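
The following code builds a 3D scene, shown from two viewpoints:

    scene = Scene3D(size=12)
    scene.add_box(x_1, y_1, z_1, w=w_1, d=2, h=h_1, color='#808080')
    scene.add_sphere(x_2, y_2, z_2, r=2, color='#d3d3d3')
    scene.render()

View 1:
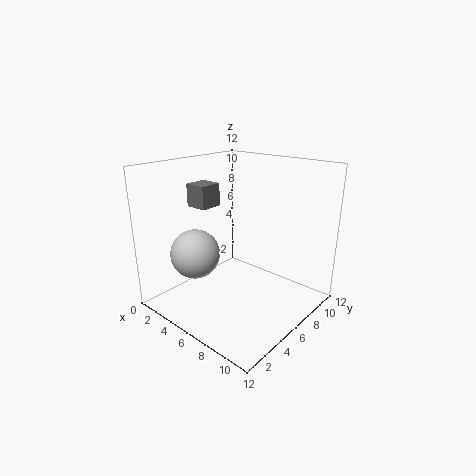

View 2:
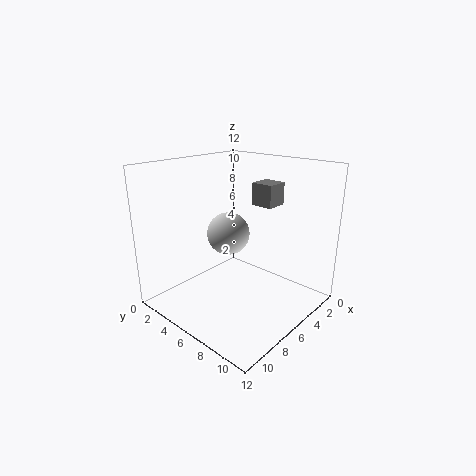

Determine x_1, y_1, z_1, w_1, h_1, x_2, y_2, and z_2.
x_1 = 1; y_1 = 5; z_1 = 8; w_1 = 2; h_1 = 2; x_2 = 4; y_2 = 3; z_2 = 5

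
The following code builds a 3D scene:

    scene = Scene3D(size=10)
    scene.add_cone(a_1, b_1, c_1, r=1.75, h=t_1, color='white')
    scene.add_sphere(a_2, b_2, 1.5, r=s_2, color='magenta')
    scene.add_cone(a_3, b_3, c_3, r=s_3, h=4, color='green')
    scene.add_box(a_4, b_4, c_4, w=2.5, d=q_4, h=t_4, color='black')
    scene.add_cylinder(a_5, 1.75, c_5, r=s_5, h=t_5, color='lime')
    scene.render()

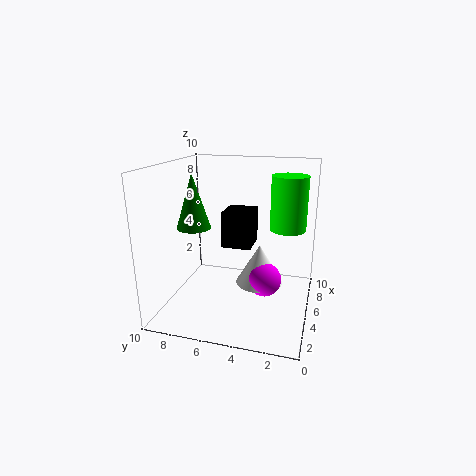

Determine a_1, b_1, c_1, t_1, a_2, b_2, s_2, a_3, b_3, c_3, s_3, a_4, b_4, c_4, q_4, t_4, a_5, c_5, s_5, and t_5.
a_1 = 6.5; b_1 = 3.75; c_1 = 1; t_1 = 3; a_2 = 6; b_2 = 3.25; s_2 = 1.25; a_3 = 5.5; b_3 = 8.5; c_3 = 5.25; s_3 = 1.25; a_4 = 6.5; b_4 = 4.5; c_4 = 3.5; q_4 = 2.25; t_4 = 2.75; a_5 = 6.25; c_5 = 5.5; s_5 = 1.25; t_5 = 3.75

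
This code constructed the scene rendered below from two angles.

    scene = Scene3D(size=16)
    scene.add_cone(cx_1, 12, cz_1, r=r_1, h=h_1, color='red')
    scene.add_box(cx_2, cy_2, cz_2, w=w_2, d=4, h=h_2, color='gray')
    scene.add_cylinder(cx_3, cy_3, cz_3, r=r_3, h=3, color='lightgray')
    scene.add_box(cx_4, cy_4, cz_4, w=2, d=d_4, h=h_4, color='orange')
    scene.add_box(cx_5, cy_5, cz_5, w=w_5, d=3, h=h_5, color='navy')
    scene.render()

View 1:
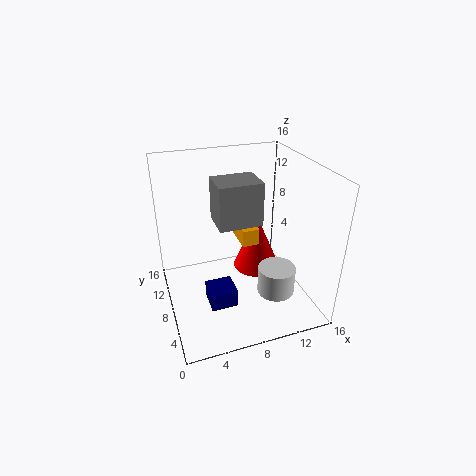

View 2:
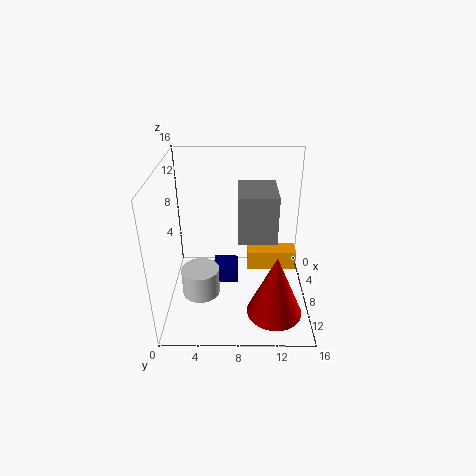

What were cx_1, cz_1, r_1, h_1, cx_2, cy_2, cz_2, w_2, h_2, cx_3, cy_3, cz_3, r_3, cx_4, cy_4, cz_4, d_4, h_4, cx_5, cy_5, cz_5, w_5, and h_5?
cx_1 = 12; cz_1 = 1; r_1 = 3; h_1 = 7; cx_2 = 6; cy_2 = 8; cz_2 = 9; w_2 = 5; h_2 = 5; cx_3 = 11; cy_3 = 4; cz_3 = 3; r_3 = 2; cx_4 = 9; cy_4 = 9; cz_4 = 6; d_4 = 5; h_4 = 2; cx_5 = 4; cy_5 = 5; cz_5 = 1; w_5 = 3; h_5 = 2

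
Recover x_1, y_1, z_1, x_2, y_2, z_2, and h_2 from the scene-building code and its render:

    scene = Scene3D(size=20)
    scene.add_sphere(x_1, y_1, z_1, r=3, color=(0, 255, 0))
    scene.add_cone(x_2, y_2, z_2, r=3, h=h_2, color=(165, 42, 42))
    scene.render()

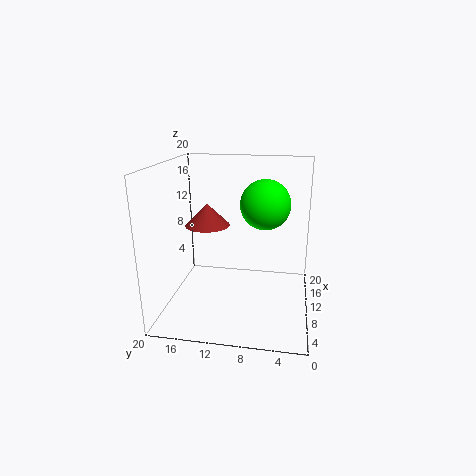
x_1 = 6; y_1 = 6; z_1 = 16; x_2 = 9; y_2 = 14; z_2 = 12; h_2 = 3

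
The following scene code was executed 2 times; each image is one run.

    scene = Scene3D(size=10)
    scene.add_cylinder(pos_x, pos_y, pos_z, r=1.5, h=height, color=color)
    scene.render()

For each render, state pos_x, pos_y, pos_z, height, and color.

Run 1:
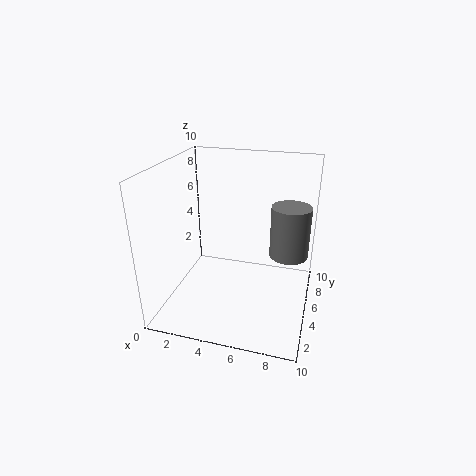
pos_x = 8.25
pos_y = 8
pos_z = 2.5
height = 4
color = 'gray'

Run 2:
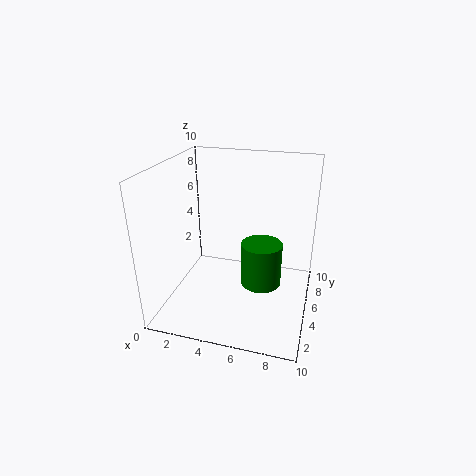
pos_x = 6.5
pos_y = 6
pos_z = 1
height = 3.25
color = 'green'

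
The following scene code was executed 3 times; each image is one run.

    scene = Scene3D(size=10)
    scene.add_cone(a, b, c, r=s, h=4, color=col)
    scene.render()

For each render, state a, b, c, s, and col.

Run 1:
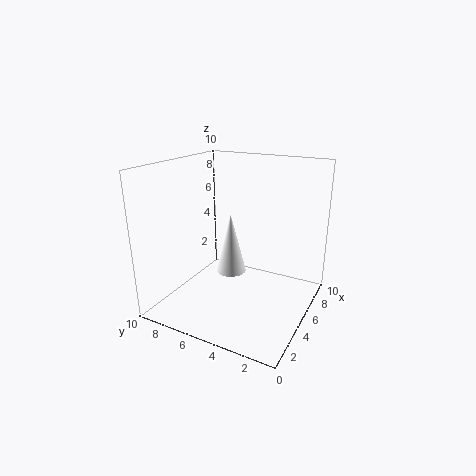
a = 4; b = 5; c = 3; s = 1; col = 'white'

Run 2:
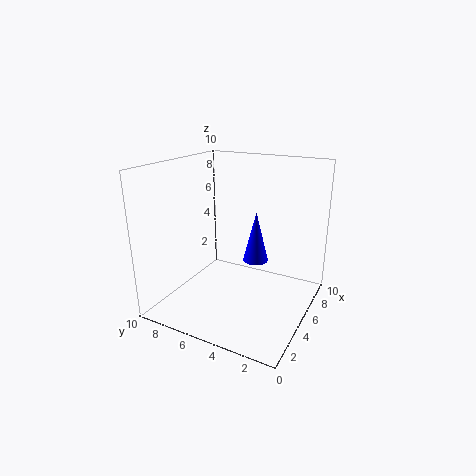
a = 8; b = 5; c = 2; s = 1; col = 'blue'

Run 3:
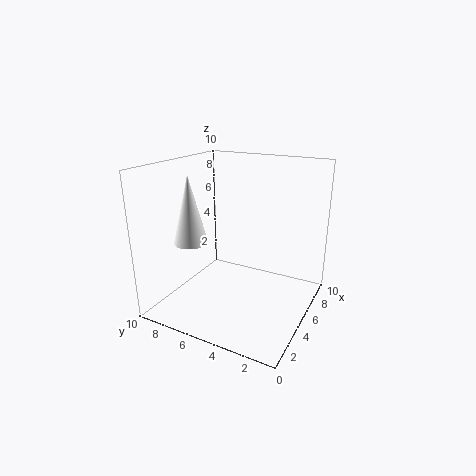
a = 1; b = 6; c = 6; s = 1; col = 'white'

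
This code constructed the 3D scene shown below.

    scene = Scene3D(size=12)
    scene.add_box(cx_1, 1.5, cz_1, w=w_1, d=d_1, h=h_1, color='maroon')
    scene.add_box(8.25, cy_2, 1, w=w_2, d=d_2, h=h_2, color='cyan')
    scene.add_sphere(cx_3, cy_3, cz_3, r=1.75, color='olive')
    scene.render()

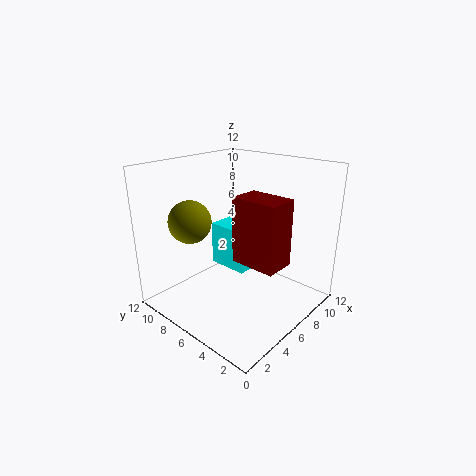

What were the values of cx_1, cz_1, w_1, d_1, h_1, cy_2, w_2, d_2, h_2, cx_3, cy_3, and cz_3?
cx_1 = 4.5; cz_1 = 4.75; w_1 = 2.5; d_1 = 3.75; h_1 = 5.25; cy_2 = 7.5; w_2 = 3; d_2 = 4; h_2 = 4.25; cx_3 = 3.25; cy_3 = 8.75; cz_3 = 7.5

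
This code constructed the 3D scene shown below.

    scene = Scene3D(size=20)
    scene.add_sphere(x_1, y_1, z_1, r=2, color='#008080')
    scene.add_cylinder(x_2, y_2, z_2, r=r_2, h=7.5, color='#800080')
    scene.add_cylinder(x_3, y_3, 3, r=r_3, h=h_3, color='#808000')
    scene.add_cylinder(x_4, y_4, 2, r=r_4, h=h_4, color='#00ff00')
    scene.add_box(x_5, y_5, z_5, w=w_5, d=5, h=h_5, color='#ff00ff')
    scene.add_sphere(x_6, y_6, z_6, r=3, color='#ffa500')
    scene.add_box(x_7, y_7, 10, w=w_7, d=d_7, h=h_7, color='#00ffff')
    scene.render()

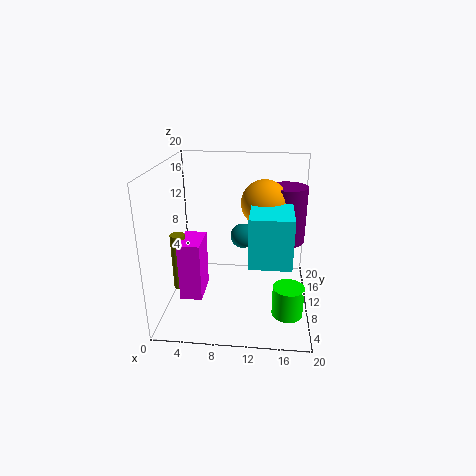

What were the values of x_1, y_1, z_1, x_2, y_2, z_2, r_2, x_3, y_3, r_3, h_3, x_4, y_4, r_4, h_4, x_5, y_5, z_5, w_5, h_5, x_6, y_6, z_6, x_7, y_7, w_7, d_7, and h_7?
x_1 = 10
y_1 = 17.5
z_1 = 7
x_2 = 16.5
y_2 = 10
z_2 = 10
r_2 = 2.5
x_3 = 2
y_3 = 8
r_3 = 1
h_3 = 8
x_4 = 17
y_4 = 4.5
r_4 = 2
h_4 = 4
x_5 = 2.5
y_5 = 5.5
z_5 = 2.5
w_5 = 3
h_5 = 8
x_6 = 13.5
y_6 = 9
z_6 = 15.5
x_7 = 12
y_7 = 1.5
w_7 = 5
d_7 = 6
h_7 = 6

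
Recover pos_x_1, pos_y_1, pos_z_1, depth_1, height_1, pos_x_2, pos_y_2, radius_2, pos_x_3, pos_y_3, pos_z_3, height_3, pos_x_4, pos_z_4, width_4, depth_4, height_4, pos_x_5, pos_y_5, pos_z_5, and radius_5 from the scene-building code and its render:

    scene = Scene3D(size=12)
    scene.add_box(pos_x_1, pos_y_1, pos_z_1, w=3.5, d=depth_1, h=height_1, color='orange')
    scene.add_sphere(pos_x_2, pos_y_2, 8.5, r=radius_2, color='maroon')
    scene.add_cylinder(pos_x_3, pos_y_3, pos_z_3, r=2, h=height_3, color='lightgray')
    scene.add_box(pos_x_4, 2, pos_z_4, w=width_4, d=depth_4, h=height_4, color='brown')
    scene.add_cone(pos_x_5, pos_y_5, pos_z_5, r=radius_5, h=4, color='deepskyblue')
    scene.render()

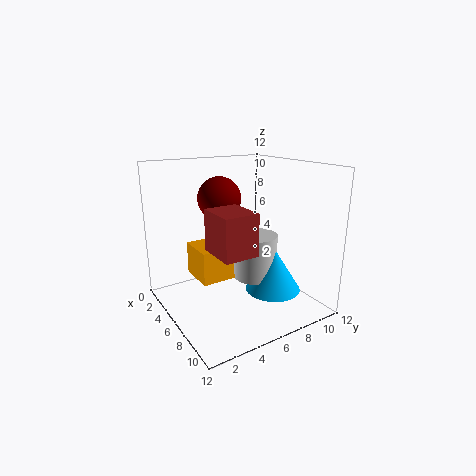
pos_x_1 = 1, pos_y_1 = 3.5, pos_z_1 = 1.5, depth_1 = 4, height_1 = 3, pos_x_2 = 2, pos_y_2 = 6.5, radius_2 = 2, pos_x_3 = 5, pos_y_3 = 8.5, pos_z_3 = 1.5, height_3 = 4, pos_x_4 = 8, pos_z_4 = 6.5, width_4 = 3, depth_4 = 2.5, height_4 = 3, pos_x_5 = 6.5, pos_y_5 = 9.5, pos_z_5 = 0.5, radius_5 = 2.5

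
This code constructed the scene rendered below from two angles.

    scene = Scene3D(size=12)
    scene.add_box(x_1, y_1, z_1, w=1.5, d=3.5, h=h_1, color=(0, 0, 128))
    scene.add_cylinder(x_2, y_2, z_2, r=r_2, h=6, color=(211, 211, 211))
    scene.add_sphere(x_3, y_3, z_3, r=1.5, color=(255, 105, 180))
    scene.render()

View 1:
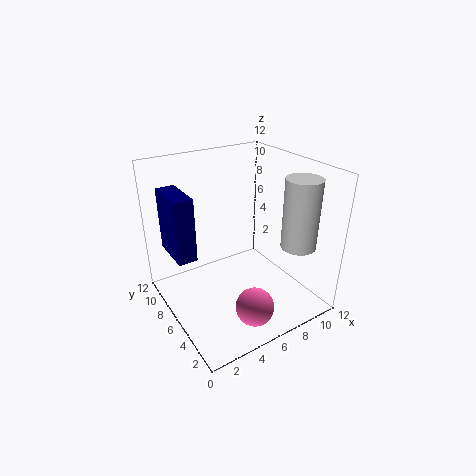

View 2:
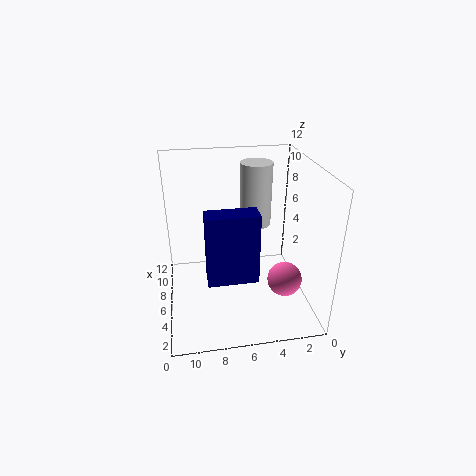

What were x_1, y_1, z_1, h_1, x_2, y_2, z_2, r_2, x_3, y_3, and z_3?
x_1 = 0.5
y_1 = 5.5
z_1 = 5.5
h_1 = 5
x_2 = 10.5
y_2 = 3.5
z_2 = 5
r_2 = 1.5
x_3 = 5
y_3 = 2
z_3 = 2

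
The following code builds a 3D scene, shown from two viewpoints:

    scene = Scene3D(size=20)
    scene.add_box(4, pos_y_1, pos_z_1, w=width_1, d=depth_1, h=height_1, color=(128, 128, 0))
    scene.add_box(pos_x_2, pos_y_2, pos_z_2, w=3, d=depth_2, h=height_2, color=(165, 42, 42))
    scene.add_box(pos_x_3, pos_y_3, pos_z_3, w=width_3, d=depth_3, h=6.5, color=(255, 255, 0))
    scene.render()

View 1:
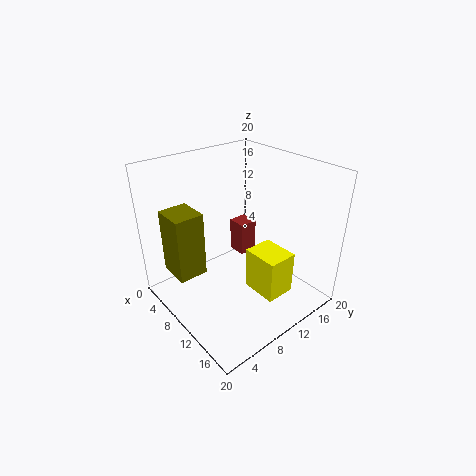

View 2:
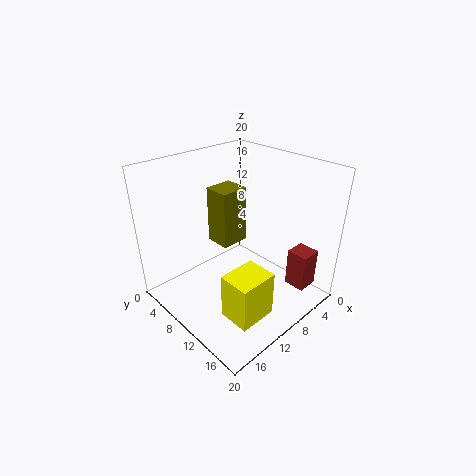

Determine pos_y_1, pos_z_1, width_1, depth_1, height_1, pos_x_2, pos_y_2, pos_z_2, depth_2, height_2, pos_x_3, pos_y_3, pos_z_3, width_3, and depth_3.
pos_y_1 = 1.5
pos_z_1 = 5.5
width_1 = 4.5
depth_1 = 4
height_1 = 9
pos_x_2 = 2
pos_y_2 = 15
pos_z_2 = 2.5
depth_2 = 3
height_2 = 5.5
pos_x_3 = 9.5
pos_y_3 = 12
pos_z_3 = 0.5
width_3 = 5.5
depth_3 = 4.5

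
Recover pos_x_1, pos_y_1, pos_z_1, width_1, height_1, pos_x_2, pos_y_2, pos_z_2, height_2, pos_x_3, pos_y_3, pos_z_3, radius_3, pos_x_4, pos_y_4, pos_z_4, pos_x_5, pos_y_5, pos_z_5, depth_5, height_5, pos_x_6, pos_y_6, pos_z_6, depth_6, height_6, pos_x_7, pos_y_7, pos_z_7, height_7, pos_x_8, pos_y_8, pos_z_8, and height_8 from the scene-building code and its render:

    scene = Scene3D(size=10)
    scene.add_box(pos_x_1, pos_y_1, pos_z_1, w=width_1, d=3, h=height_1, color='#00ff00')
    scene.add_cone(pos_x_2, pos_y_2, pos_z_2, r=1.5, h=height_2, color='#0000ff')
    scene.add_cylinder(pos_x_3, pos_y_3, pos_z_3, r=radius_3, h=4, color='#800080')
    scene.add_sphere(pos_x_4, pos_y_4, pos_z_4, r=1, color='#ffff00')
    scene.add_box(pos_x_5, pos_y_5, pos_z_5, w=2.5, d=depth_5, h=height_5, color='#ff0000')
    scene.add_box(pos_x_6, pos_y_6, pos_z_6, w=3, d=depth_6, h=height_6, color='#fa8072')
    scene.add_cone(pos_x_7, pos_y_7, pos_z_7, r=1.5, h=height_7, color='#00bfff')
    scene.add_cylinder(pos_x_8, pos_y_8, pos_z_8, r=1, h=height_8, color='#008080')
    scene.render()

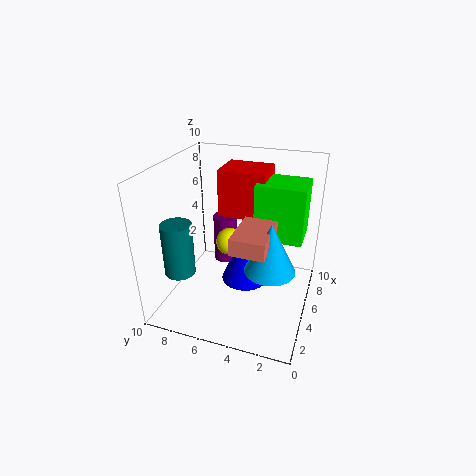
pos_x_1 = 3.5
pos_y_1 = 0.5
pos_z_1 = 6
width_1 = 2.5
height_1 = 3.5
pos_x_2 = 3.5
pos_y_2 = 4
pos_z_2 = 3
height_2 = 3.5
pos_x_3 = 9
pos_y_3 = 7.5
pos_z_3 = 0.5
radius_3 = 1
pos_x_4 = 6
pos_y_4 = 6
pos_z_4 = 4
pos_x_5 = 4
pos_y_5 = 3
pos_z_5 = 7
depth_5 = 3
height_5 = 3
pos_x_6 = 0.5
pos_y_6 = 2
pos_z_6 = 6.5
depth_6 = 2
height_6 = 1
pos_x_7 = 2
pos_y_7 = 2
pos_z_7 = 5
height_7 = 3
pos_x_8 = 2
pos_y_8 = 8
pos_z_8 = 3.5
height_8 = 3.5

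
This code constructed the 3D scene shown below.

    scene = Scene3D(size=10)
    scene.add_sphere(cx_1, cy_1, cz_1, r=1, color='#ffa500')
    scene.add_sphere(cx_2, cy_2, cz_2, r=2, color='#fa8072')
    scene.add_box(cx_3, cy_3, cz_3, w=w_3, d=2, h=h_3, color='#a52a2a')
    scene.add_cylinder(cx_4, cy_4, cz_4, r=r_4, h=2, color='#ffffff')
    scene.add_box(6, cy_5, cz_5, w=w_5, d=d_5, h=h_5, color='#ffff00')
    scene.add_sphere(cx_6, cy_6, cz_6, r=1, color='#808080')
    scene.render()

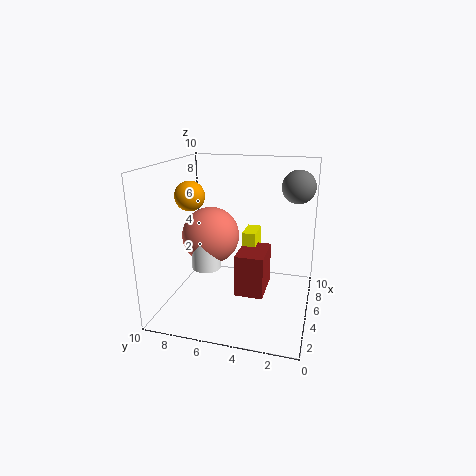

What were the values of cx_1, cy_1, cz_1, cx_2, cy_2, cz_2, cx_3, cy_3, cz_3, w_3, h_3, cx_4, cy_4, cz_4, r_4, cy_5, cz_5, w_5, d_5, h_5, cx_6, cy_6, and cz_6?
cx_1 = 4, cy_1 = 8, cz_1 = 8, cx_2 = 5, cy_2 = 7, cz_2 = 5, cx_3 = 4, cy_3 = 3, cz_3 = 1, w_3 = 3, h_3 = 3, cx_4 = 4, cy_4 = 7, cz_4 = 3, r_4 = 1, cy_5 = 4, cz_5 = 3, w_5 = 2, d_5 = 1, h_5 = 2, cx_6 = 4, cy_6 = 1, cz_6 = 9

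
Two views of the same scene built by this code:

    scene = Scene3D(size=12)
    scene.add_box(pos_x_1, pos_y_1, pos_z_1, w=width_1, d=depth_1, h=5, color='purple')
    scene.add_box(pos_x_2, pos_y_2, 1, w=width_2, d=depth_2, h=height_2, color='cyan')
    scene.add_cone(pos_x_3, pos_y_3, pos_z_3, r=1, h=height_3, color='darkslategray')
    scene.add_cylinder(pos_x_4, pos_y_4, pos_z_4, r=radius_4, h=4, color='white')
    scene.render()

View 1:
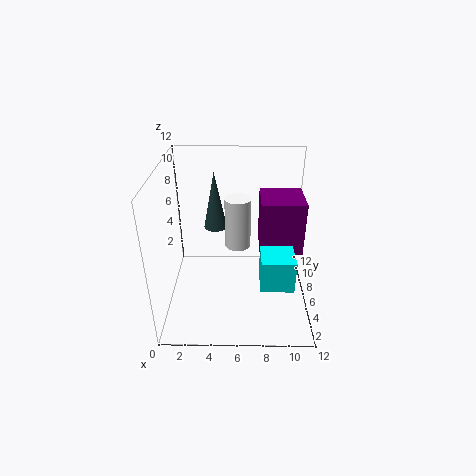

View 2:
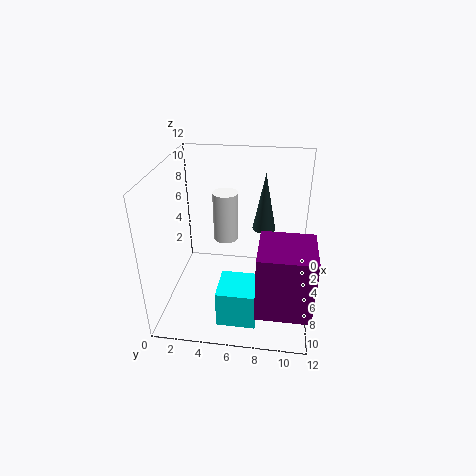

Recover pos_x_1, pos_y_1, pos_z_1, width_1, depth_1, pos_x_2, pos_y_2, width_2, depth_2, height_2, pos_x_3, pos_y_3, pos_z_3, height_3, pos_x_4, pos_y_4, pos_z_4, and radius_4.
pos_x_1 = 8
pos_y_1 = 8
pos_z_1 = 3
width_1 = 4
depth_1 = 4
pos_x_2 = 8
pos_y_2 = 5
width_2 = 3
depth_2 = 3
height_2 = 3
pos_x_3 = 4
pos_y_3 = 8
pos_z_3 = 6
height_3 = 5
pos_x_4 = 6
pos_y_4 = 5
pos_z_4 = 6
radius_4 = 1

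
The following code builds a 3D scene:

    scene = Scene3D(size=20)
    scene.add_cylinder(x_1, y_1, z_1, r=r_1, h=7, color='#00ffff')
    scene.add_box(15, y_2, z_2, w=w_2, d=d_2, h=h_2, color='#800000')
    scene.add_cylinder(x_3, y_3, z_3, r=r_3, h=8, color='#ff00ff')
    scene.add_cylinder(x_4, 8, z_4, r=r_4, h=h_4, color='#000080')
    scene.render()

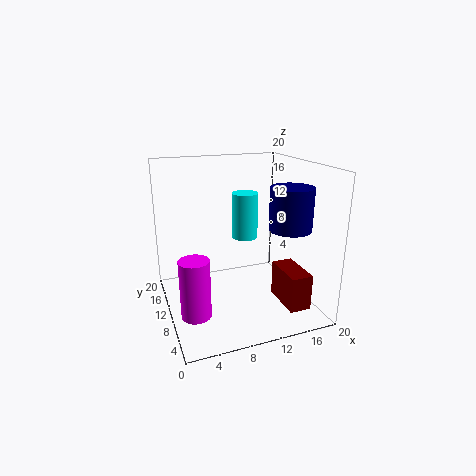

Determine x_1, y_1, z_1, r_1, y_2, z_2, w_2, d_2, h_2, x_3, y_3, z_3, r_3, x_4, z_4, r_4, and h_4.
x_1 = 13
y_1 = 15
z_1 = 8
r_1 = 2
y_2 = 3
z_2 = 1
w_2 = 3
d_2 = 6
h_2 = 5
x_3 = 3
y_3 = 7
z_3 = 1
r_3 = 2
x_4 = 17
z_4 = 11
r_4 = 3
h_4 = 6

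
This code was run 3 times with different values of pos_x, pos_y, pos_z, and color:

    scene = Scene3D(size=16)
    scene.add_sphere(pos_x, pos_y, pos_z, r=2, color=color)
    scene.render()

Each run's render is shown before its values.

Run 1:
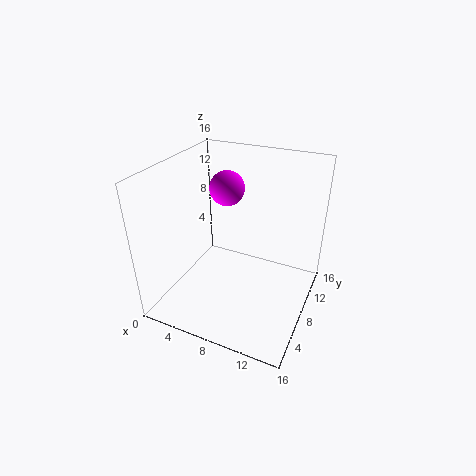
pos_x = 5.5, pos_y = 10.5, pos_z = 12.5, color = 'magenta'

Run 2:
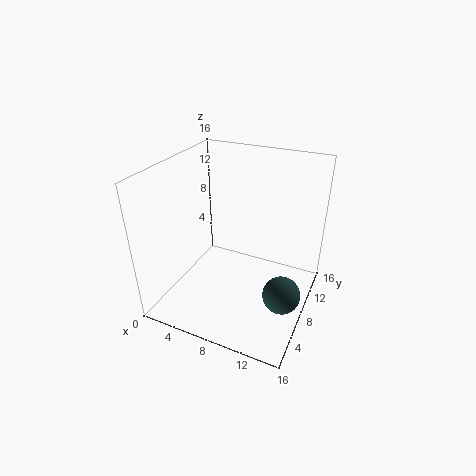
pos_x = 14, pos_y = 6, pos_z = 3.5, color = 'darkslategray'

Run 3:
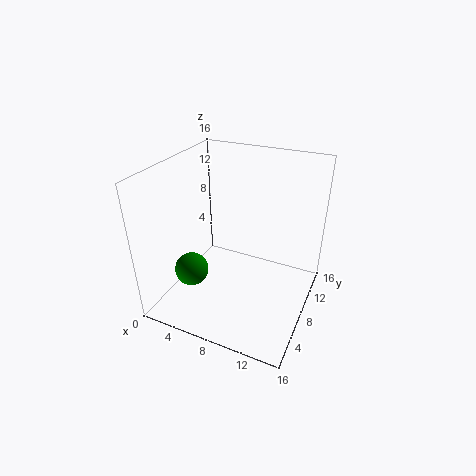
pos_x = 2.5, pos_y = 6.5, pos_z = 3, color = 'green'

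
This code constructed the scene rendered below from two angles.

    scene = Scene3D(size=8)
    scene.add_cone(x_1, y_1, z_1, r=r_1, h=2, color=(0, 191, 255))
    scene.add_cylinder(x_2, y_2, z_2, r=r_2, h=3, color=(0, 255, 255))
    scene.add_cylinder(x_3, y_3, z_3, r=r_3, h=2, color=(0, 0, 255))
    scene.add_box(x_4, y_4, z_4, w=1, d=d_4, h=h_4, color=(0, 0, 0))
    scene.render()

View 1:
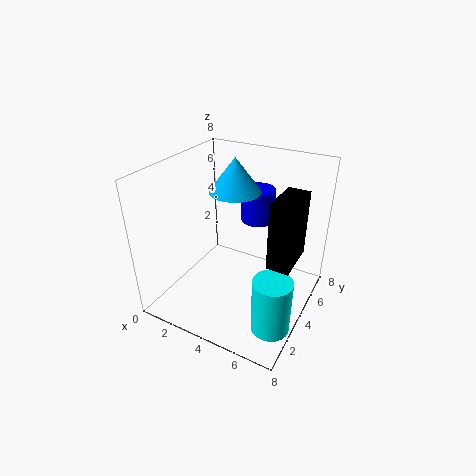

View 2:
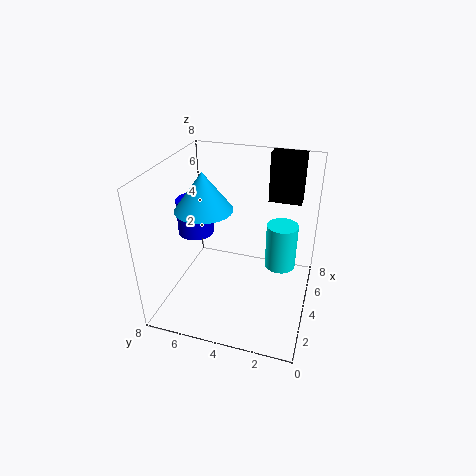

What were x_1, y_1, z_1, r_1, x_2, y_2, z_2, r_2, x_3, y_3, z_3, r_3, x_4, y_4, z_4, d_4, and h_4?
x_1 = 3, y_1 = 5.5, z_1 = 6, r_1 = 1.5, x_2 = 7, y_2 = 2, z_2 = 0.5, r_2 = 1, x_3 = 4, y_3 = 6.5, z_3 = 4, r_3 = 1, x_4 = 7, y_4 = 1, z_4 = 5, d_4 = 2, h_4 = 3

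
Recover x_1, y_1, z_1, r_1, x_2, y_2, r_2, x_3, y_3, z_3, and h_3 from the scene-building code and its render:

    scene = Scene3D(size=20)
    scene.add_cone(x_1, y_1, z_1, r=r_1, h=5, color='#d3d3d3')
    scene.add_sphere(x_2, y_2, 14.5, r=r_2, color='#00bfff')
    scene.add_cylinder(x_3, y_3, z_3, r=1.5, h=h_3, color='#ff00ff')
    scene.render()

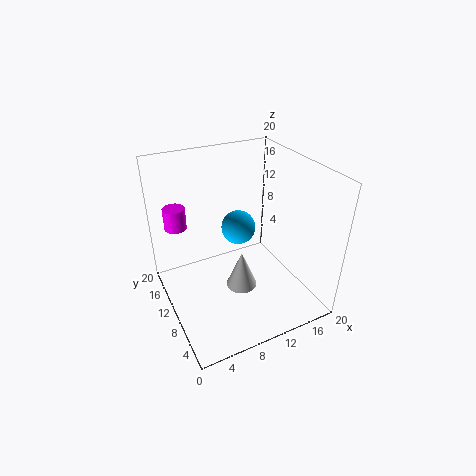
x_1 = 8.5, y_1 = 6, z_1 = 5.5, r_1 = 2, x_2 = 8, y_2 = 6, r_2 = 2, x_3 = 2.5, y_3 = 14, z_3 = 11.5, h_3 = 3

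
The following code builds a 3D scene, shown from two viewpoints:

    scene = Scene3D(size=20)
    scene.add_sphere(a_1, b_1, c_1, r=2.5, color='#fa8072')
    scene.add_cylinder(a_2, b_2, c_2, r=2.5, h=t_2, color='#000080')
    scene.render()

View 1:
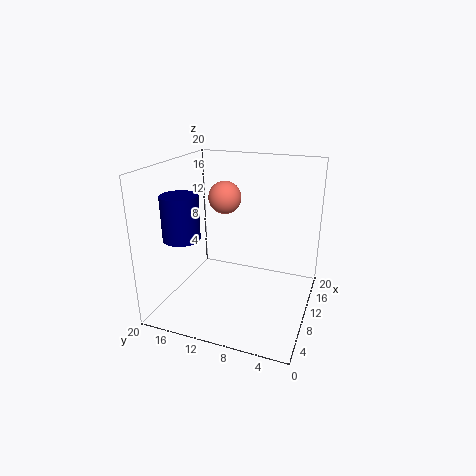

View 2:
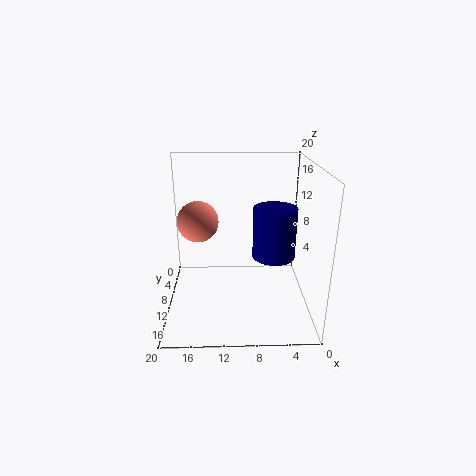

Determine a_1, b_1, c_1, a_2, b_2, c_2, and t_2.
a_1 = 15, b_1 = 14, c_1 = 14, a_2 = 6, b_2 = 16.5, c_2 = 10.5, t_2 = 6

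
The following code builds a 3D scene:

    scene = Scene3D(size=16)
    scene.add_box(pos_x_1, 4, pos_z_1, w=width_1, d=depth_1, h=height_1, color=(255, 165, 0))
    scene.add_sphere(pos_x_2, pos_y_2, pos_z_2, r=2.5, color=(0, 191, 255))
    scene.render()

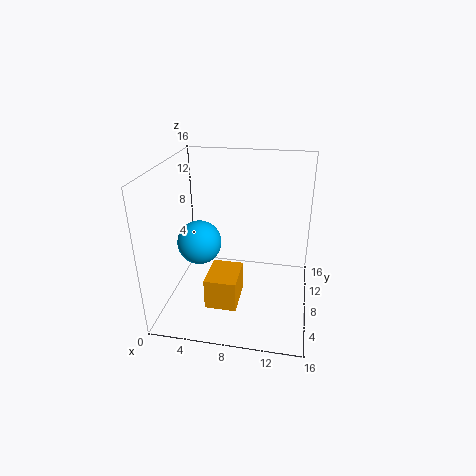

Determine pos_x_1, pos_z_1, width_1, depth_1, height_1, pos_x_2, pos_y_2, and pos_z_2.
pos_x_1 = 5; pos_z_1 = 1; width_1 = 3.5; depth_1 = 4.5; height_1 = 3.5; pos_x_2 = 3.5; pos_y_2 = 8; pos_z_2 = 7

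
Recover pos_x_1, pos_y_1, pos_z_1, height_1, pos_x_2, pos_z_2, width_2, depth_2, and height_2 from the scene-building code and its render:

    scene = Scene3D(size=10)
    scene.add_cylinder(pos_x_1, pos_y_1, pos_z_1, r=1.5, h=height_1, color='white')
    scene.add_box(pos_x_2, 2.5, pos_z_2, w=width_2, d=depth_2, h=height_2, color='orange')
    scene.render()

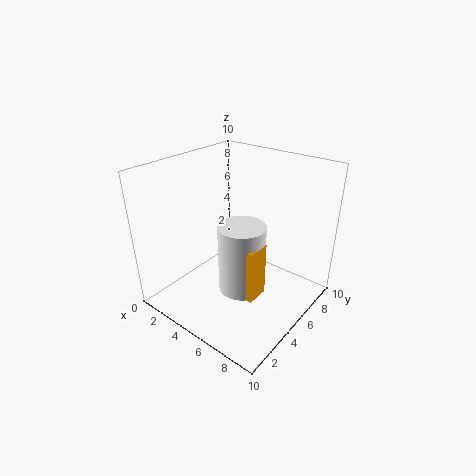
pos_x_1 = 6.5, pos_y_1 = 3.5, pos_z_1 = 2.5, height_1 = 4.5, pos_x_2 = 6, pos_z_2 = 2.5, width_2 = 2, depth_2 = 1.5, height_2 = 3.5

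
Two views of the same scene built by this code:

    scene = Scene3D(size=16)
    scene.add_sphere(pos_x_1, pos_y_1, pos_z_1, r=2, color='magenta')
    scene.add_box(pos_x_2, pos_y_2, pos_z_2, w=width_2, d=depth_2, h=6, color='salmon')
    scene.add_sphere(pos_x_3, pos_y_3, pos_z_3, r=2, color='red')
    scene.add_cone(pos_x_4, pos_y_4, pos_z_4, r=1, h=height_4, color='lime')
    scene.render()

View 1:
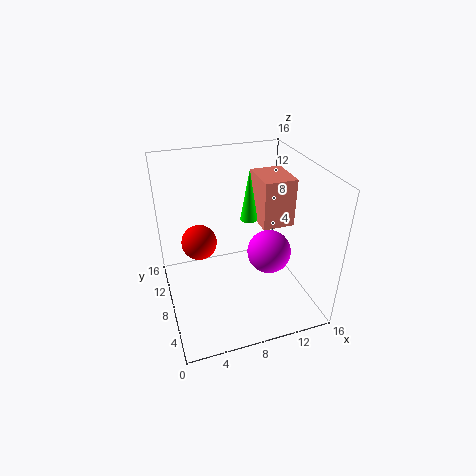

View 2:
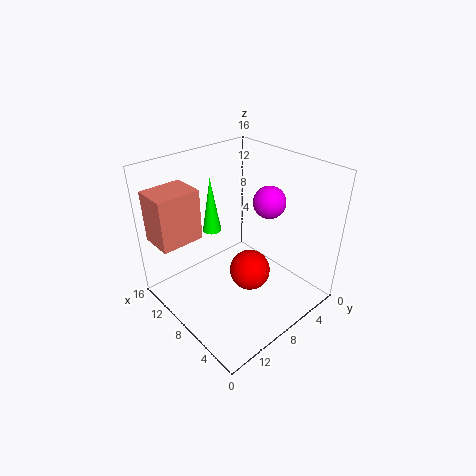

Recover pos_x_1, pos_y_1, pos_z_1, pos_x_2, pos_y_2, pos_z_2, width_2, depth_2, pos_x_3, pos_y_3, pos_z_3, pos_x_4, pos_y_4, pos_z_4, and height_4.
pos_x_1 = 9
pos_y_1 = 2
pos_z_1 = 10
pos_x_2 = 12
pos_y_2 = 10
pos_z_2 = 7
width_2 = 4
depth_2 = 5
pos_x_3 = 4
pos_y_3 = 10
pos_z_3 = 7
pos_x_4 = 10
pos_y_4 = 10
pos_z_4 = 9
height_4 = 6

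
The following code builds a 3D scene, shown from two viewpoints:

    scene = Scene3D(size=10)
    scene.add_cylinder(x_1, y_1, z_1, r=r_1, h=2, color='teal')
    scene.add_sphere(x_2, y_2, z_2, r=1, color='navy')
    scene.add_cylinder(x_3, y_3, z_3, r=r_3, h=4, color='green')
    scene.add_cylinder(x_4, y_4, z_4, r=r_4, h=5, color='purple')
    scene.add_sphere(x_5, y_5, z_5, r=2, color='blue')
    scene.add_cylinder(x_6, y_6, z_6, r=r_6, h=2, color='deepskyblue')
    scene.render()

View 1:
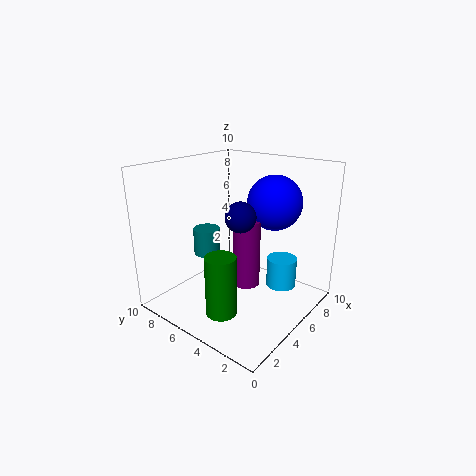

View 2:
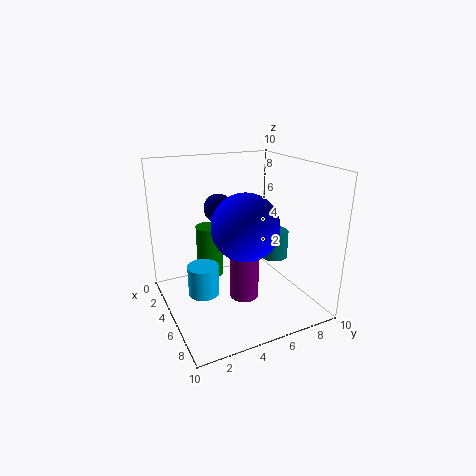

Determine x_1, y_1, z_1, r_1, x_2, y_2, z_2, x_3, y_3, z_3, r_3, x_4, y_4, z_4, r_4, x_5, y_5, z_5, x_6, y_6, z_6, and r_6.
x_1 = 5; y_1 = 8; z_1 = 3; r_1 = 1; x_2 = 4; y_2 = 4; z_2 = 7; x_3 = 2; y_3 = 4; z_3 = 1; r_3 = 1; x_4 = 6; y_4 = 5; z_4 = 1; r_4 = 1; x_5 = 8; y_5 = 4; z_5 = 7; x_6 = 6; y_6 = 2; z_6 = 2; r_6 = 1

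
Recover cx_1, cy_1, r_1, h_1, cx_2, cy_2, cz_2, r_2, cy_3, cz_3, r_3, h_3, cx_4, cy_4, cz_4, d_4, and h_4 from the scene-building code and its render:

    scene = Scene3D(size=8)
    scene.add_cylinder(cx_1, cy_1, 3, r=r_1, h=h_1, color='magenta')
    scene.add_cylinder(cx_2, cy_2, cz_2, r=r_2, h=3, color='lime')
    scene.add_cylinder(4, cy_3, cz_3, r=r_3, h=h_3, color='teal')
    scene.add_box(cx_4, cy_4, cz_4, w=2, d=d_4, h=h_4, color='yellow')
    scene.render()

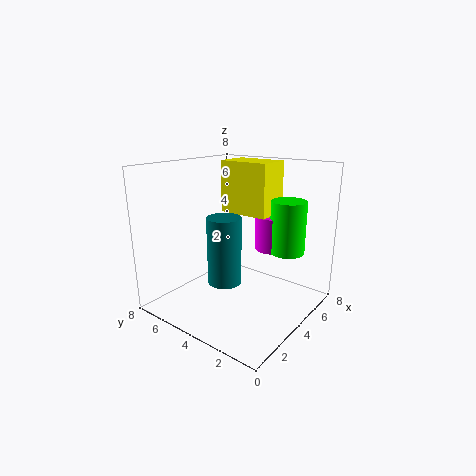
cx_1 = 6; cy_1 = 3; r_1 = 1; h_1 = 2; cx_2 = 6; cy_2 = 2; cz_2 = 3; r_2 = 1; cy_3 = 5; cz_3 = 1; r_3 = 1; h_3 = 4; cx_4 = 5; cy_4 = 3; cz_4 = 5; d_4 = 3; h_4 = 3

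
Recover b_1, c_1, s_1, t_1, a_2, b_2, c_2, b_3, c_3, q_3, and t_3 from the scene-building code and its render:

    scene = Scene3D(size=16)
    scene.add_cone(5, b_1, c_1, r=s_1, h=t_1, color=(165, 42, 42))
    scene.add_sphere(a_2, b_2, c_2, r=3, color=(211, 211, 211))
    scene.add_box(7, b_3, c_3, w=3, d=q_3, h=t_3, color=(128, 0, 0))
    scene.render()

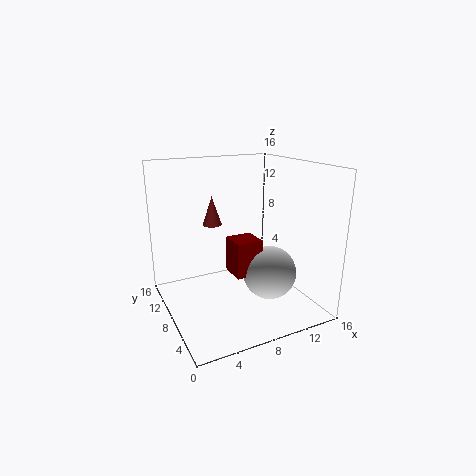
b_1 = 8
c_1 = 10
s_1 = 1
t_1 = 3
a_2 = 11
b_2 = 6
c_2 = 4
b_3 = 6
c_3 = 4
q_3 = 3
t_3 = 4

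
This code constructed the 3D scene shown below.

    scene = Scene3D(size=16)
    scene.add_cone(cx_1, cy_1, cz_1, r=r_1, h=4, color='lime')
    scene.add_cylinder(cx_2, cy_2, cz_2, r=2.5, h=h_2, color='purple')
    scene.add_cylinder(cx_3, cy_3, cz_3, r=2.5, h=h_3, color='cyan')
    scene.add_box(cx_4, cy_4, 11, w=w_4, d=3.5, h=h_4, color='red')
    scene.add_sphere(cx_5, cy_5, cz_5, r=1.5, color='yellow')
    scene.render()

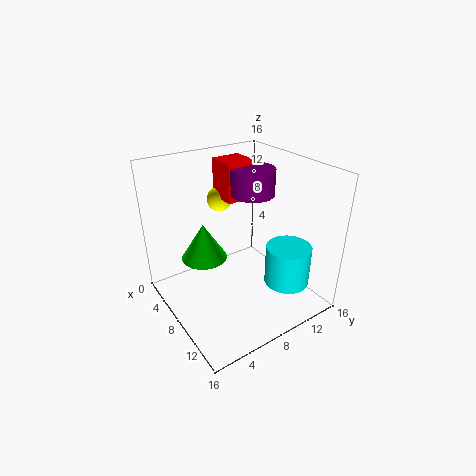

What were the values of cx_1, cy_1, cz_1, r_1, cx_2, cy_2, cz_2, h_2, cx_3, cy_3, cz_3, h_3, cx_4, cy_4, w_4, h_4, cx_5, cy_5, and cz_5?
cx_1 = 6.5, cy_1 = 4.5, cz_1 = 6, r_1 = 2.5, cx_2 = 6.5, cy_2 = 11, cz_2 = 12, h_2 = 3, cx_3 = 12, cy_3 = 12, cz_3 = 3, h_3 = 4.5, cx_4 = 2, cy_4 = 8.5, w_4 = 3.5, h_4 = 4.5, cx_5 = 2.5, cy_5 = 9, cz_5 = 10.5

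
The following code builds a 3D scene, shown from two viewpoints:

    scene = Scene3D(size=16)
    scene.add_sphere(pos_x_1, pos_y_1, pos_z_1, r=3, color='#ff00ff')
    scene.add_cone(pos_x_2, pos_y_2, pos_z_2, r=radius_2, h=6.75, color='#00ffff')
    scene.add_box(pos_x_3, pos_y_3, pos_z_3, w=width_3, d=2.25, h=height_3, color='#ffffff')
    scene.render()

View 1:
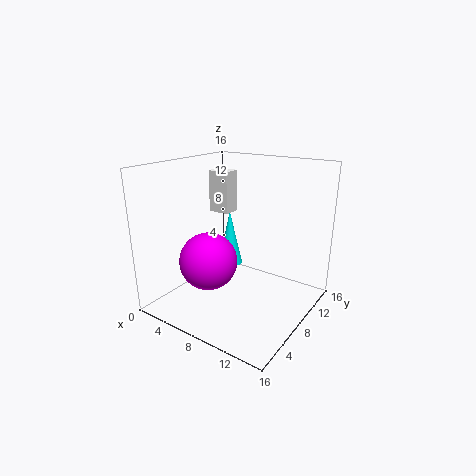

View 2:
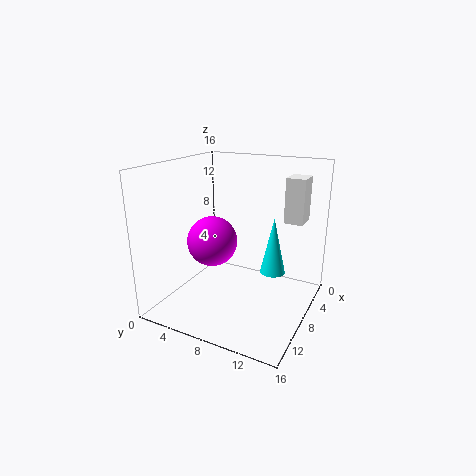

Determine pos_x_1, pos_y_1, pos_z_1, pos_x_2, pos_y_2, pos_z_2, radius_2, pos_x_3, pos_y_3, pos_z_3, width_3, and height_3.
pos_x_1 = 7, pos_y_1 = 4, pos_z_1 = 6.5, pos_x_2 = 4.75, pos_y_2 = 11, pos_z_2 = 3, radius_2 = 1.5, pos_x_3 = 1, pos_y_3 = 11.75, pos_z_3 = 9, width_3 = 2.75, height_3 = 5.25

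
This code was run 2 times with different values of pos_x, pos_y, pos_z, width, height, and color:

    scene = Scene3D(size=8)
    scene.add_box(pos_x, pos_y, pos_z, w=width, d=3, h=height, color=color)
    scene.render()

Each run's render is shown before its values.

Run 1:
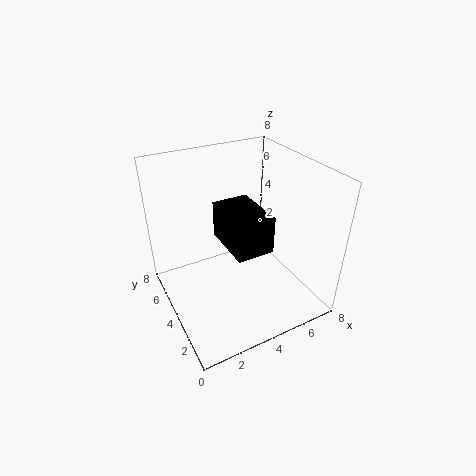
pos_x = 3; pos_y = 2; pos_z = 4; width = 2; height = 2; color = 'black'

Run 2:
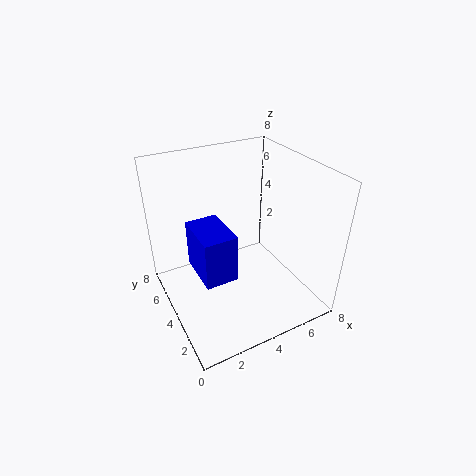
pos_x = 2; pos_y = 4; pos_z = 1; width = 2; height = 3; color = 'blue'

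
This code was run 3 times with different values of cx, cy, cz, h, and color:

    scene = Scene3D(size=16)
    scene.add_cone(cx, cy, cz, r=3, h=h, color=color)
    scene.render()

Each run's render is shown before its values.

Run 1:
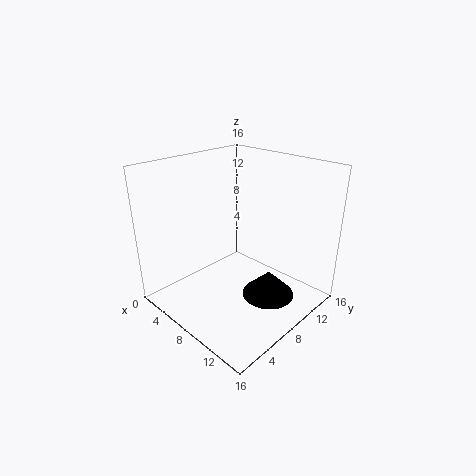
cx = 11
cy = 10
cz = 1
h = 3
color = 'black'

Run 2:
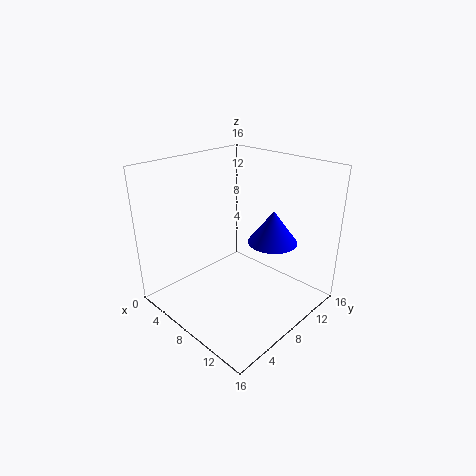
cx = 9
cy = 13
cz = 6
h = 4
color = 'blue'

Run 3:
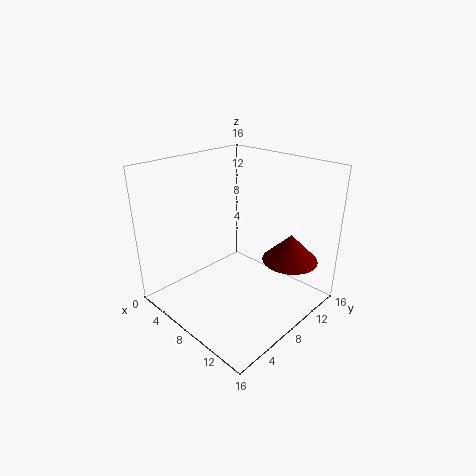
cx = 13
cy = 11
cz = 6
h = 3
color = 'maroon'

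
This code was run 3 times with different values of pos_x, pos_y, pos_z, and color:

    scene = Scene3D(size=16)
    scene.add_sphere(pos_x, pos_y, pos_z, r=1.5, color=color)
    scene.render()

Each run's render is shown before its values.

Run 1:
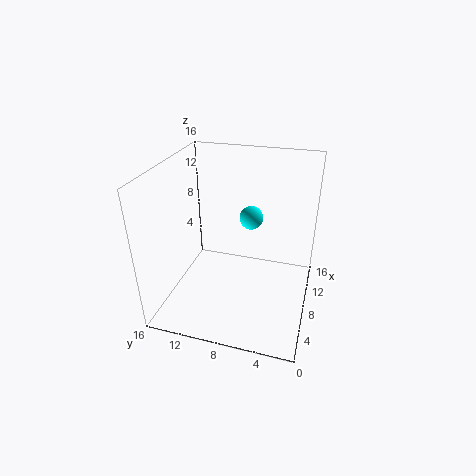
pos_x = 14, pos_y = 8, pos_z = 7.5, color = 'cyan'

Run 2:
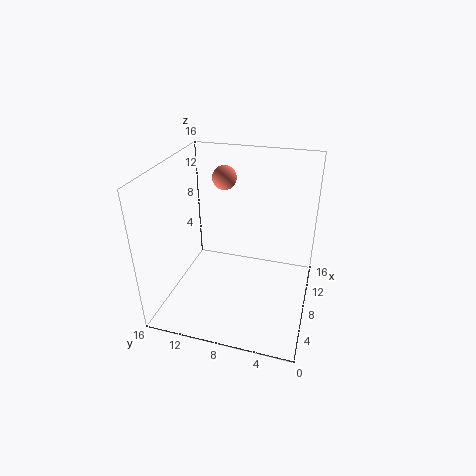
pos_x = 14, pos_y = 11.5, pos_z = 12.5, color = 'salmon'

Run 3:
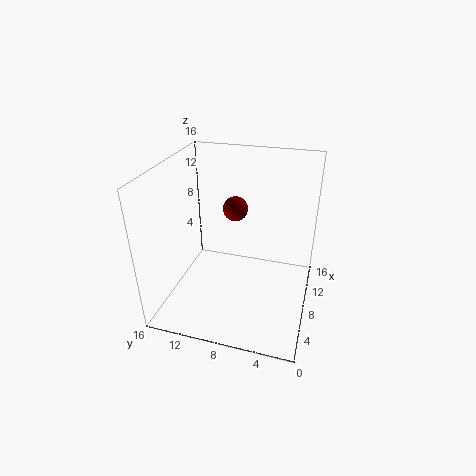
pos_x = 12, pos_y = 9.5, pos_z = 9.5, color = 'maroon'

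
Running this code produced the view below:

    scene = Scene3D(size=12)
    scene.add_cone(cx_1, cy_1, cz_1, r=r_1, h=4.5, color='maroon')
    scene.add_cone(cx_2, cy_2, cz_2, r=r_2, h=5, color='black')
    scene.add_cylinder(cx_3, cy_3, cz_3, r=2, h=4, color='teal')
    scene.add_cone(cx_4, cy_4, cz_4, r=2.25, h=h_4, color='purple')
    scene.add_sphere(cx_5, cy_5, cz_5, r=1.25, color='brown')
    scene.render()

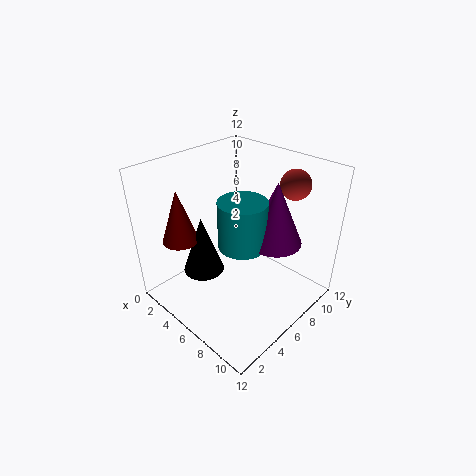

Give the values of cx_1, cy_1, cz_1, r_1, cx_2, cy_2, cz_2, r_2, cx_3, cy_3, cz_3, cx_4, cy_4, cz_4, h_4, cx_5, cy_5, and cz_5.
cx_1 = 2.5, cy_1 = 2.75, cz_1 = 5.75, r_1 = 1.5, cx_2 = 3.75, cy_2 = 4, cz_2 = 2.75, r_2 = 1.75, cx_3 = 6.5, cy_3 = 6, cz_3 = 5.5, cx_4 = 8.25, cy_4 = 8, cz_4 = 5.75, h_4 = 5.25, cx_5 = 8.5, cy_5 = 10, cz_5 = 10.25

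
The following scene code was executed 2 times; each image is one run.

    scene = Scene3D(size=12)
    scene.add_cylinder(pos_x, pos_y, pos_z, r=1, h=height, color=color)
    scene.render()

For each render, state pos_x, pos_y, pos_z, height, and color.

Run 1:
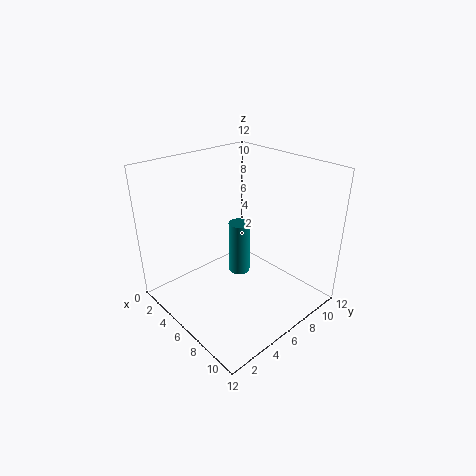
pos_x = 4; pos_y = 8; pos_z = 1; height = 5; color = 'teal'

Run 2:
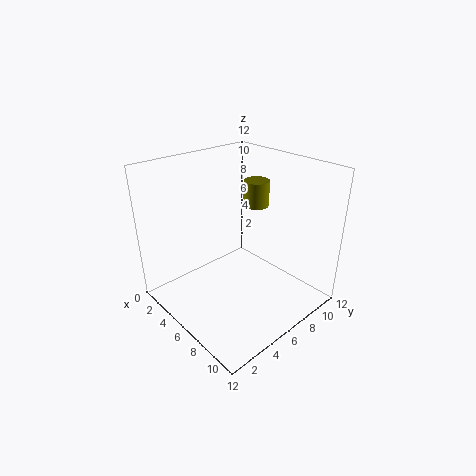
pos_x = 7; pos_y = 7; pos_z = 9; height = 2; color = 'olive'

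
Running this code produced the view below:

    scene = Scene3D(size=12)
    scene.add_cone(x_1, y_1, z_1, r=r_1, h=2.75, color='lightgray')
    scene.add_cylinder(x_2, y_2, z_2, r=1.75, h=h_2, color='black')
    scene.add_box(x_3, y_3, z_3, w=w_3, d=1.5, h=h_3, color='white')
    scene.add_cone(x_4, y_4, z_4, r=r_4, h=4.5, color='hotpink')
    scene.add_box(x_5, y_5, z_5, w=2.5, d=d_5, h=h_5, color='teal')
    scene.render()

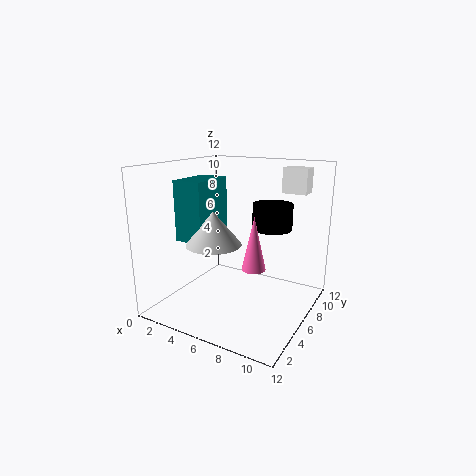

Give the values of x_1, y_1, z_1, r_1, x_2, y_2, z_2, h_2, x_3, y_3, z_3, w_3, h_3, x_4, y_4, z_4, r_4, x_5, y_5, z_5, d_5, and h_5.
x_1 = 4.75
y_1 = 4.25
z_1 = 5.75
r_1 = 2.25
x_2 = 7.75
y_2 = 9
z_2 = 6.25
h_2 = 2.25
x_3 = 9
y_3 = 7.75
z_3 = 9.75
w_3 = 2
h_3 = 2
x_4 = 7.5
y_4 = 6
z_4 = 3.5
r_4 = 1
x_5 = 1.5
y_5 = 3.5
z_5 = 5.75
d_5 = 4
h_5 = 5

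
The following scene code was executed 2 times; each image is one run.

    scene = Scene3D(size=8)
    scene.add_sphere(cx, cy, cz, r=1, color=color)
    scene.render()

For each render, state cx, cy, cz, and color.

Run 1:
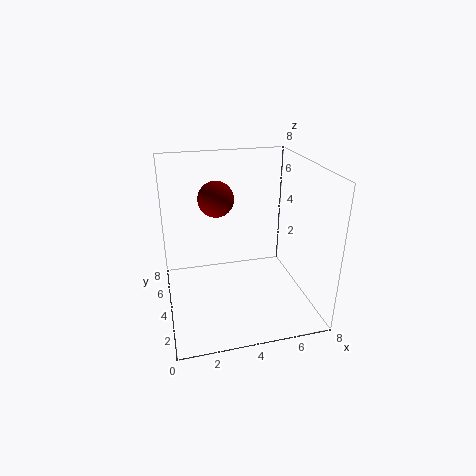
cx = 3, cy = 5, cz = 6, color = 'maroon'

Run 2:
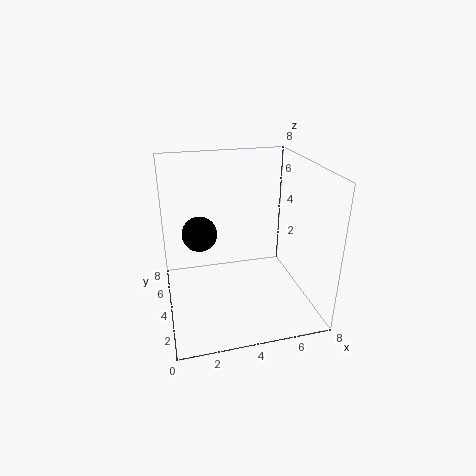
cx = 2, cy = 5, cz = 4, color = 'black'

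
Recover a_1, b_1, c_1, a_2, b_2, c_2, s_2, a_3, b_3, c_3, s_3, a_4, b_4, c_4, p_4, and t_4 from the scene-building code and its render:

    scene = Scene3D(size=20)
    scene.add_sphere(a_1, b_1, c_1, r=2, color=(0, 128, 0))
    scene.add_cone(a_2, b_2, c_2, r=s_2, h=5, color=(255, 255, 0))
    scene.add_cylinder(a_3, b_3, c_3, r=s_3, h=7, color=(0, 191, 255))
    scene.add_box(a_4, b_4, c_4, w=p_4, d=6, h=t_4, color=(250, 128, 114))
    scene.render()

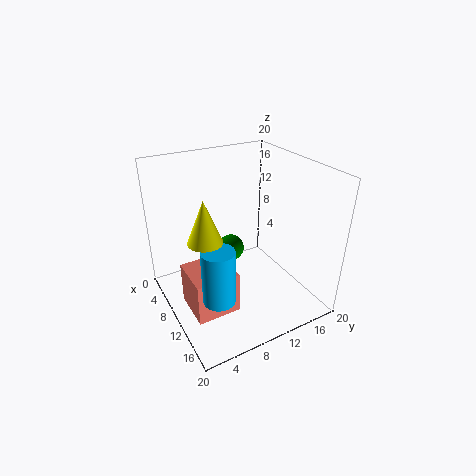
a_1 = 6; b_1 = 11; c_1 = 6; a_2 = 15; b_2 = 3; c_2 = 14; s_2 = 2; a_3 = 16; b_3 = 4; c_3 = 6; s_3 = 2; a_4 = 8; b_4 = 2; c_4 = 1; p_4 = 6; t_4 = 6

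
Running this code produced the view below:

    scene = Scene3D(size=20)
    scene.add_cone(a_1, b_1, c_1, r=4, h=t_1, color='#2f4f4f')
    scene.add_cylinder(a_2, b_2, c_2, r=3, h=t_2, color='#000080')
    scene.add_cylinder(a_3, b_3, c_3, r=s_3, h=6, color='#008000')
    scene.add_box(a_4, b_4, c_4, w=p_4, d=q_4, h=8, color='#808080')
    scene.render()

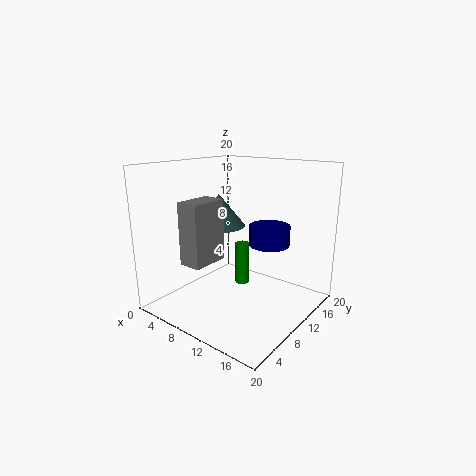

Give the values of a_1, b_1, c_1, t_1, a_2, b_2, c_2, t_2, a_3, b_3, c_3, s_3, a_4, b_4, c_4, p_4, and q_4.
a_1 = 4, b_1 = 13, c_1 = 10, t_1 = 5, a_2 = 12, b_2 = 15, c_2 = 8, t_2 = 3, a_3 = 10, b_3 = 11, c_3 = 3, s_3 = 1, a_4 = 7, b_4 = 2, c_4 = 8, p_4 = 3, q_4 = 5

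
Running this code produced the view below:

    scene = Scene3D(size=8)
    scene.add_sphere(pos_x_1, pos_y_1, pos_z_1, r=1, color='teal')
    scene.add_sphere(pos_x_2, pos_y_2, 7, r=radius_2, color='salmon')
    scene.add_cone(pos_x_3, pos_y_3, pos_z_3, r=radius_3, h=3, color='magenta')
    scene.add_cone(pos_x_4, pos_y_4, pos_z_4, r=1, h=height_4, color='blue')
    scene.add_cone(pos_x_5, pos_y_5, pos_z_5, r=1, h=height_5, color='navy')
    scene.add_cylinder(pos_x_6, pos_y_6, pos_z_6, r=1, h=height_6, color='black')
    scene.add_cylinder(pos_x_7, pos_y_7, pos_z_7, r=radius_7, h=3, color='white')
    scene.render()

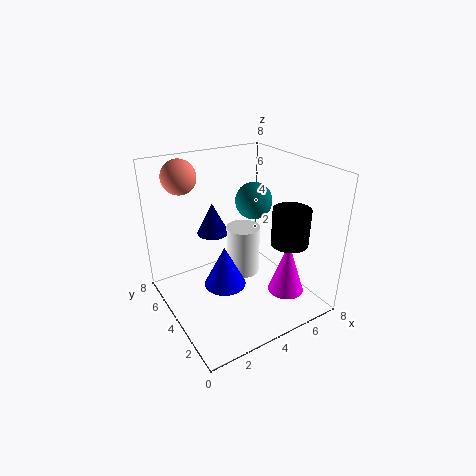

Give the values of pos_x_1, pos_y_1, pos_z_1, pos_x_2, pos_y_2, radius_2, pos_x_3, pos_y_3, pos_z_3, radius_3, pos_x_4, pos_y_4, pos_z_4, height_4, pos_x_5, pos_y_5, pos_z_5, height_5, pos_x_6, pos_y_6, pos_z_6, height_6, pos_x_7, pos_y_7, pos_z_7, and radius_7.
pos_x_1 = 5
pos_y_1 = 4
pos_z_1 = 6
pos_x_2 = 2
pos_y_2 = 7
radius_2 = 1
pos_x_3 = 6
pos_y_3 = 2
pos_z_3 = 1
radius_3 = 1
pos_x_4 = 2
pos_y_4 = 2
pos_z_4 = 3
height_4 = 2
pos_x_5 = 4
pos_y_5 = 7
pos_z_5 = 3
height_5 = 2
pos_x_6 = 6
pos_y_6 = 2
pos_z_6 = 4
height_6 = 2
pos_x_7 = 5
pos_y_7 = 5
pos_z_7 = 1
radius_7 = 1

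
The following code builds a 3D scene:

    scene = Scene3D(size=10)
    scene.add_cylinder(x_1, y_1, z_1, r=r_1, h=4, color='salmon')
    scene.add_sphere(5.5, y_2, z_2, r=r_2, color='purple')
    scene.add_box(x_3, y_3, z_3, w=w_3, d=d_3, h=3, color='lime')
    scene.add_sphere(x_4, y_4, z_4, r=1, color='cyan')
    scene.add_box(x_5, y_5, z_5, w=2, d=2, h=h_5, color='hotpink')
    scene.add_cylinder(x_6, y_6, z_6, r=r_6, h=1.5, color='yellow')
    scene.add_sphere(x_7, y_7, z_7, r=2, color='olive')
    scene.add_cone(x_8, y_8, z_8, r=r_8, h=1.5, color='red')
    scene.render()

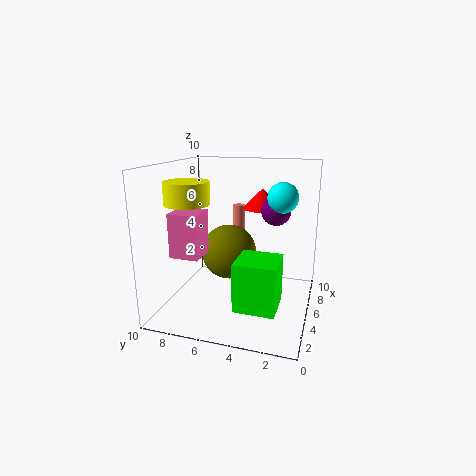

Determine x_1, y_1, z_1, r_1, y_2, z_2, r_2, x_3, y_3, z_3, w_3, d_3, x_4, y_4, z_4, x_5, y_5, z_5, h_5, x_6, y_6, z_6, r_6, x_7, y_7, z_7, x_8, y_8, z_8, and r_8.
x_1 = 8.5; y_1 = 6; z_1 = 2.5; r_1 = 0.5; y_2 = 2.5; z_2 = 7; r_2 = 1; x_3 = 0.5; y_3 = 1.5; z_3 = 2; w_3 = 2.5; d_3 = 2.5; x_4 = 5; y_4 = 2; z_4 = 8; x_5 = 2.5; y_5 = 7; z_5 = 4; h_5 = 3; x_6 = 3.5; y_6 = 8; z_6 = 7.5; r_6 = 1.5; x_7 = 6; y_7 = 6; z_7 = 3.5; x_8 = 8; y_8 = 4; z_8 = 6.5; r_8 = 1.5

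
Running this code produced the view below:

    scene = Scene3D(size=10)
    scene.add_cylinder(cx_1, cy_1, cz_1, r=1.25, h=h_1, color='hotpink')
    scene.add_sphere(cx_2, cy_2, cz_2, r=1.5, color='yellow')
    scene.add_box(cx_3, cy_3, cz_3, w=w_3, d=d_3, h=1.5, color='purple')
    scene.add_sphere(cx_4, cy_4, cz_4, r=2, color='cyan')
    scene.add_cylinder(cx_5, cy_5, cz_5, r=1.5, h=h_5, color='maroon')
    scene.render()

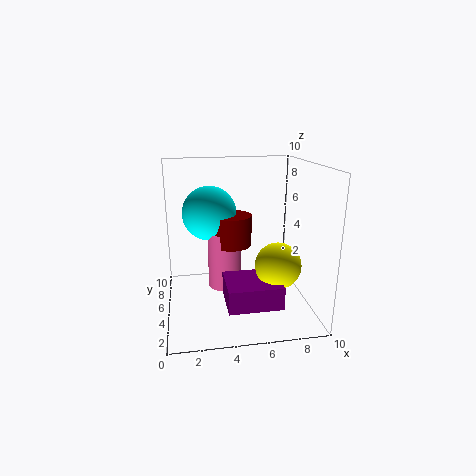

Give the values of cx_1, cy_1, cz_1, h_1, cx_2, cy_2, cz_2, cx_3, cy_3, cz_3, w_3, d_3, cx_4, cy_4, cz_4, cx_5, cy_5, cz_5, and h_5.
cx_1 = 4.25, cy_1 = 6.5, cz_1 = 0.75, h_1 = 4.25, cx_2 = 7.25, cy_2 = 2.75, cz_2 = 3.75, cx_3 = 3.75, cy_3 = 1, cz_3 = 1.5, w_3 = 3.5, d_3 = 3, cx_4 = 3.25, cy_4 = 7.25, cz_4 = 6.25, cx_5 = 4.75, cy_5 = 6.5, cz_5 = 4, h_5 = 2.25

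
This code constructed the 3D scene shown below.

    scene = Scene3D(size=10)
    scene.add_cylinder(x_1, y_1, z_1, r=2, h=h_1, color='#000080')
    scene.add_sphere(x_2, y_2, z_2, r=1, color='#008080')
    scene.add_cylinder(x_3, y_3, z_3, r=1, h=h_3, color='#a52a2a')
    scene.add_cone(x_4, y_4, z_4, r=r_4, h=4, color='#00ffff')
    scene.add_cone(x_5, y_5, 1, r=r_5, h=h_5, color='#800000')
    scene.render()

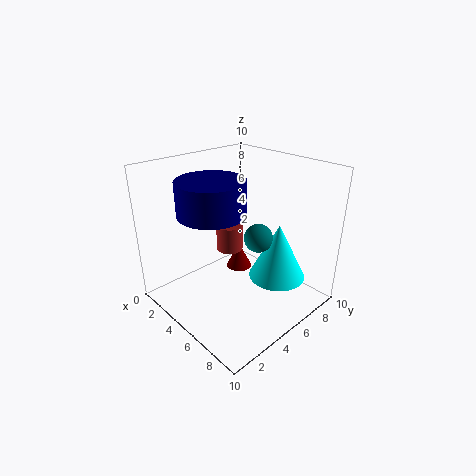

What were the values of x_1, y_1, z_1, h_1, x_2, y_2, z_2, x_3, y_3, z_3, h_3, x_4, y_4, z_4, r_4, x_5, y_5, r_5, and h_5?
x_1 = 6, y_1 = 2, z_1 = 8, h_1 = 2, x_2 = 6, y_2 = 6, z_2 = 5, x_3 = 3, y_3 = 6, z_3 = 3, h_3 = 2, x_4 = 7, y_4 = 7, z_4 = 2, r_4 = 2, x_5 = 3, y_5 = 7, r_5 = 1, h_5 = 2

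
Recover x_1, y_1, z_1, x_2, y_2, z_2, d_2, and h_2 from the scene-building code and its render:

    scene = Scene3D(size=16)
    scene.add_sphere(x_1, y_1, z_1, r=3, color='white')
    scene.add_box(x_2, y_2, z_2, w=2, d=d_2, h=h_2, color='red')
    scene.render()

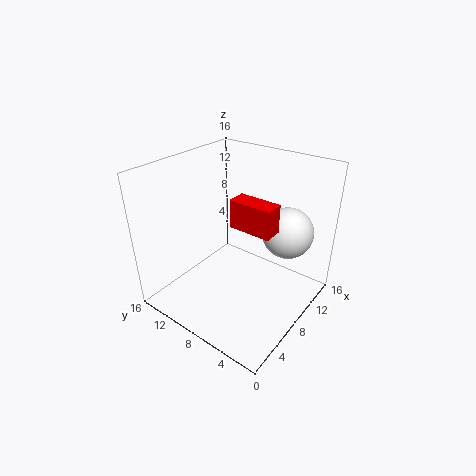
x_1 = 13
y_1 = 4.5
z_1 = 7.5
x_2 = 6
y_2 = 3
z_2 = 10.5
d_2 = 4.5
h_2 = 3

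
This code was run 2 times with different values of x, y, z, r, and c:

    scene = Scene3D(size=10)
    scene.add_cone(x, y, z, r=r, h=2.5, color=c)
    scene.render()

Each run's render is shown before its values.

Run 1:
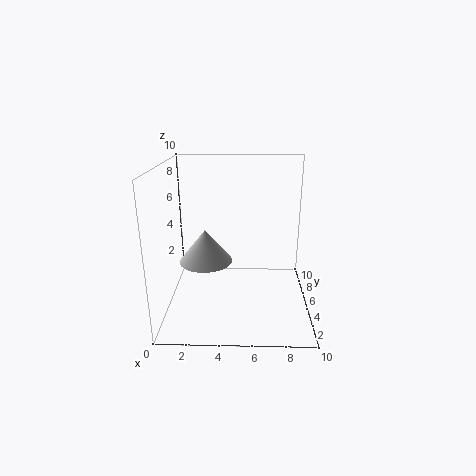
x = 2.5, y = 6.5, z = 2.5, r = 2, c = 'lightgray'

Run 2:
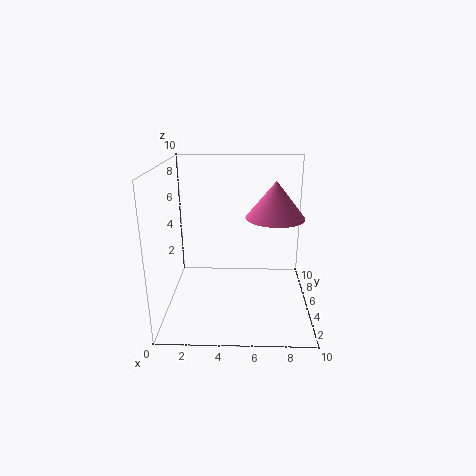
x = 7.5, y = 5, z = 6.5, r = 2, c = 'hotpink'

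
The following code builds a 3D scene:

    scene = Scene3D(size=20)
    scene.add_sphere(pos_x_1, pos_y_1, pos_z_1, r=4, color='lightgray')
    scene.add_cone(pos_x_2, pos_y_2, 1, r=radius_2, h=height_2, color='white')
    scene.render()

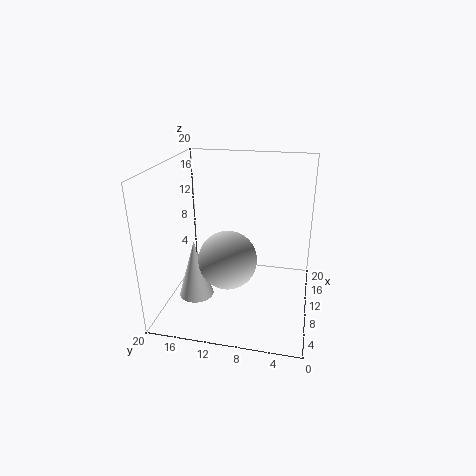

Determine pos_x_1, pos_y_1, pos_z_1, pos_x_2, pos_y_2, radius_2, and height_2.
pos_x_1 = 8, pos_y_1 = 11, pos_z_1 = 7.5, pos_x_2 = 8.5, pos_y_2 = 16, radius_2 = 2.5, height_2 = 8.5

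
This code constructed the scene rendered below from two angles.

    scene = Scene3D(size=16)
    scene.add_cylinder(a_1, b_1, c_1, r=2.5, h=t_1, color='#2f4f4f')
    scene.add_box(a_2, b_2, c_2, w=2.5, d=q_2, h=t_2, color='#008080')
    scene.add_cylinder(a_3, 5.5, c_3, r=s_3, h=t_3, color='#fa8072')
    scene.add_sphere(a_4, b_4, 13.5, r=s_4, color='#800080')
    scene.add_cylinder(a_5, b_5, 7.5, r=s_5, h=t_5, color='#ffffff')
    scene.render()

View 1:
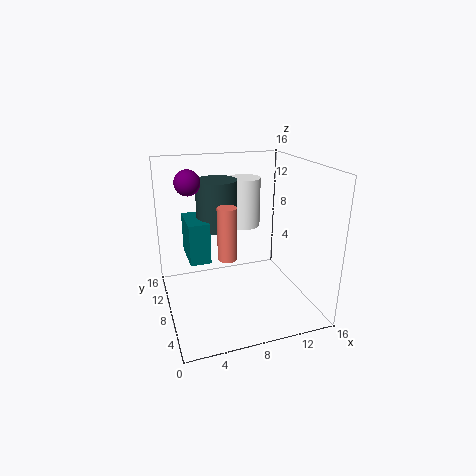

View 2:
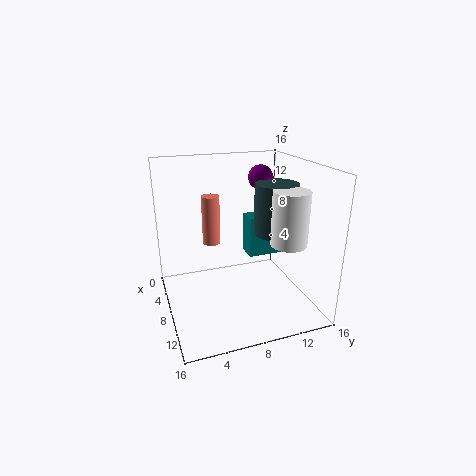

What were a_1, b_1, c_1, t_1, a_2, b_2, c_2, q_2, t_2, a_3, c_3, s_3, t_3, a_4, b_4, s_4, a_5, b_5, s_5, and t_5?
a_1 = 7
b_1 = 13
c_1 = 7.5
t_1 = 6
a_2 = 3
b_2 = 10.5
c_2 = 4
q_2 = 5
t_2 = 5
a_3 = 6
c_3 = 7
s_3 = 1
t_3 = 5.5
a_4 = 3.5
b_4 = 12.5
s_4 = 1.5
a_5 = 10.5
b_5 = 13
s_5 = 2
t_5 = 6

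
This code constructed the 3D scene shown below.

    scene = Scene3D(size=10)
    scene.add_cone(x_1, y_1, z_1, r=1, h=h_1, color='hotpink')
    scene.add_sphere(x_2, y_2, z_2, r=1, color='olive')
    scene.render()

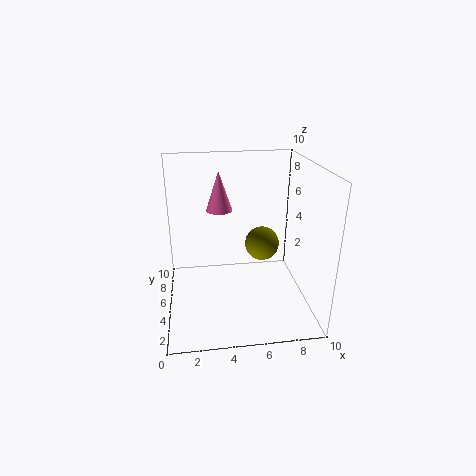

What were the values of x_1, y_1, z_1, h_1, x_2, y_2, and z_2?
x_1 = 4
y_1 = 8
z_1 = 6
h_1 = 3
x_2 = 6
y_2 = 2
z_2 = 6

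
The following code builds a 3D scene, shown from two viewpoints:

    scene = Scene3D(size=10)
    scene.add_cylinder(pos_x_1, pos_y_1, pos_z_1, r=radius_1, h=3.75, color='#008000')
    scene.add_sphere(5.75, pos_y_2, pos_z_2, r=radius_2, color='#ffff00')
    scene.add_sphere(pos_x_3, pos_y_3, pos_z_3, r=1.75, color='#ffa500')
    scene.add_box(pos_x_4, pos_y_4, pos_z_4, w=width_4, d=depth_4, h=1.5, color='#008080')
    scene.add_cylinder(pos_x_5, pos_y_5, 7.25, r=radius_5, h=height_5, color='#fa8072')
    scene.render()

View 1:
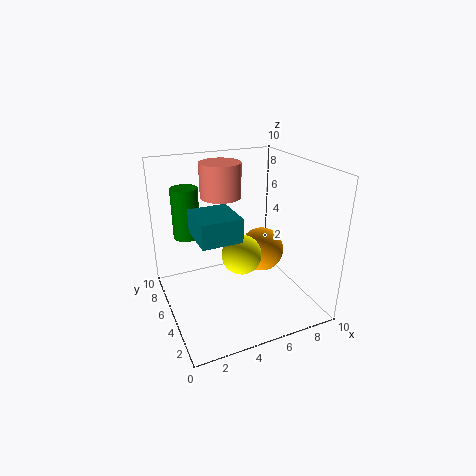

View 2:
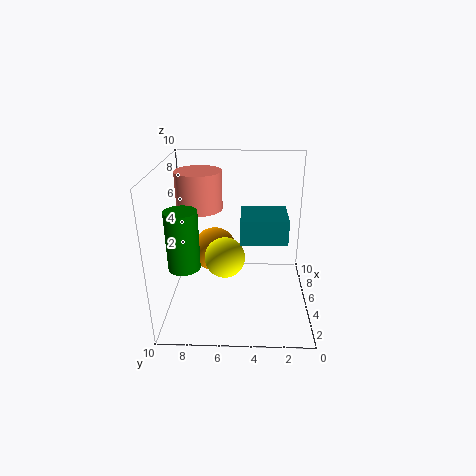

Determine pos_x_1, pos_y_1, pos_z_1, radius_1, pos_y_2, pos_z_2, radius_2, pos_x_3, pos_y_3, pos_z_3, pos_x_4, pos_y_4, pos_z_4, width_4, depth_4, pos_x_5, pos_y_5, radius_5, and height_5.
pos_x_1 = 2.25, pos_y_1 = 8.25, pos_z_1 = 4.25, radius_1 = 1, pos_y_2 = 6, pos_z_2 = 3, radius_2 = 1.5, pos_x_3 = 8, pos_y_3 = 7, pos_z_3 = 2.5, pos_x_4 = 1.5, pos_y_4 = 2, pos_z_4 = 6.25, width_4 = 2.5, depth_4 = 2.75, pos_x_5 = 4.75, pos_y_5 = 7.5, radius_5 = 1.5, height_5 = 2.5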